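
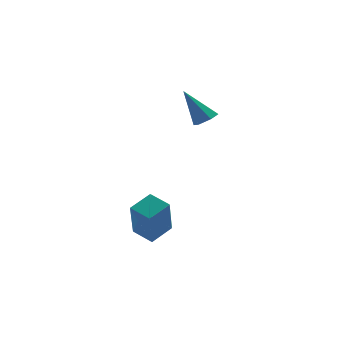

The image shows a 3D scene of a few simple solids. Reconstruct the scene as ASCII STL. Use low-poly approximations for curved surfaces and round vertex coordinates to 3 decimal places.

solid 
facet normal 0.477 -0.290 -0.829
outer loop
vertex 4.025 3.558 1.292
vertex 3.501 3.656 0.956
vertex 3.918 4.122 1.033
endloop
endfacet
facet normal 0.696 0.405 0.593
outer loop
vertex 4.025 3.558 1.292
vertex 3.918 4.122 1.033
vertex 2.599 4.204 2.524
endloop
endfacet
facet normal 0.477 -0.290 -0.829
outer loop
vertex 3.918 4.122 1.033
vertex 3.501 3.656 0.956
vertex 3.394 4.22 0.697
endloop
endfacet
facet normal 0.140 0.988 0.070
outer loop
vertex 3.918 4.122 1.033
vertex 3.394 4.22 0.697
vertex 2.599 4.204 2.524
endloop
endfacet
facet normal 0.477 -0.290 -0.829
outer loop
vertex 3.394 4.22 0.697
vertex 3.501 3.656 0.956
vertex 2.977 3.754 0.62
endloop
endfacet
facet normal -0.688 0.664 -0.293
outer loop
vertex 3.394 4.22 0.697
vertex 2.977 3.754 0.62
vertex 2.599 4.204 2.524
endloop
endfacet
facet normal 0.477 -0.291 -0.829
outer loop
vertex 2.977 3.754 0.62
vertex 3.501 3.656 0.956
vertex 3.084 3.189 0.88
endloop
endfacet
facet normal -0.961 -0.243 -0.133
outer loop
vertex 2.977 3.754 0.62
vertex 3.084 3.189 0.88
vertex 2.599 4.204 2.524
endloop
endfacet
facet normal 0.476 -0.290 -0.830
outer loop
vertex 3.084 3.189 0.88
vertex 3.501 3.656 0.956
vertex 3.608 3.091 1.215
endloop
endfacet
facet normal -0.405 -0.827 0.391
outer loop
vertex 3.084 3.189 0.88
vertex 3.608 3.091 1.215
vertex 2.599 4.204 2.524
endloop
endfacet
facet normal 0.478 -0.290 -0.829
outer loop
vertex 3.608 3.091 1.215
vertex 3.501 3.656 0.956
vertex 4.025 3.558 1.292
endloop
endfacet
facet normal 0.424 -0.502 0.754
outer loop
vertex 3.608 3.091 1.215
vertex 4.025 3.558 1.292
vertex 2.599 4.204 2.524
endloop
endfacet
facet normal -0.776 -0.527 -0.347
outer loop
vertex -0.052 -2.828 -1.661
vertex -0.715 -2.036 -1.382
vertex 0.184 -1.997 -3.454
endloop
endfacet
facet normal 0.620 -0.740 -0.261
outer loop
vertex 1.115 -1.364 -3.038
vertex -0.052 -2.828 -1.661
vertex 0.184 -1.997 -3.454
endloop
endfacet
facet normal -0.776 -0.527 -0.347
outer loop
vertex 0.184 -1.997 -3.454
vertex -0.715 -2.036 -1.382
vertex -0.479 -1.205 -3.175
endloop
endfacet
facet normal 0.119 0.417 -0.901
outer loop
vertex -0.479 -1.205 -3.175
vertex 1.115 -1.364 -3.038
vertex 0.184 -1.997 -3.454
endloop
endfacet
facet normal -0.119 -0.417 0.901
outer loop
vertex -0.052 -2.828 -1.661
vertex 0.216 -1.403 -0.966
vertex -0.715 -2.036 -1.382
endloop
endfacet
facet normal 0.620 -0.740 -0.261
outer loop
vertex 0.879 -2.195 -1.245
vertex -0.052 -2.828 -1.661
vertex 1.115 -1.364 -3.038
endloop
endfacet
facet normal -0.119 -0.417 0.901
outer loop
vertex 0.879 -2.195 -1.245
vertex 0.216 -1.403 -0.966
vertex -0.052 -2.828 -1.661
endloop
endfacet
facet normal -0.620 0.740 0.261
outer loop
vertex -0.715 -2.036 -1.382
vertex 0.216 -1.403 -0.966
vertex -0.479 -1.205 -3.175
endloop
endfacet
facet normal 0.119 0.417 -0.901
outer loop
vertex 0.452 -0.572 -2.759
vertex 1.115 -1.364 -3.038
vertex -0.479 -1.205 -3.175
endloop
endfacet
facet normal -0.620 0.740 0.261
outer loop
vertex -0.479 -1.205 -3.175
vertex 0.216 -1.403 -0.966
vertex 0.452 -0.572 -2.759
endloop
endfacet
facet normal 0.776 0.527 0.347
outer loop
vertex 0.452 -0.572 -2.759
vertex 0.879 -2.195 -1.245
vertex 1.115 -1.364 -3.038
endloop
endfacet
facet normal 0.776 0.527 0.347
outer loop
vertex 0.216 -1.403 -0.966
vertex 0.879 -2.195 -1.245
vertex 0.452 -0.572 -2.759
endloop
endfacet

endsolid


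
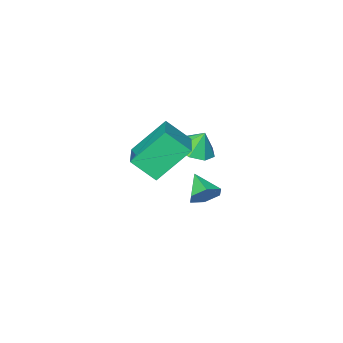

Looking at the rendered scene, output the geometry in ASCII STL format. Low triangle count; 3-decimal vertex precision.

solid 
facet normal 0.242 -0.327 -0.913
outer loop
vertex 0.823 -3.044 -1.833
vertex 0.097 -3.591 -1.83
vertex 0.256 -2.735 -2.094
endloop
endfacet
facet normal 0.260 0.856 0.447
outer loop
vertex 0.823 -3.044 -1.833
vertex 0.256 -2.735 -2.094
vertex -0.157 -3.249 -0.87
endloop
endfacet
facet normal 0.241 -0.327 -0.914
outer loop
vertex 0.256 -2.735 -2.094
vertex 0.097 -3.591 -1.83
vertex -0.405 -2.928 -2.199
endloop
endfacet
facet normal -0.310 0.909 0.277
outer loop
vertex 0.256 -2.735 -2.094
vertex -0.405 -2.928 -2.199
vertex -0.157 -3.249 -0.87
endloop
endfacet
facet normal 0.241 -0.326 -0.914
outer loop
vertex -0.405 -2.928 -2.199
vertex 0.097 -3.591 -1.83
vertex -0.772 -3.51 -2.088
endloop
endfacet
facet normal -0.787 0.550 0.280
outer loop
vertex -0.405 -2.928 -2.199
vertex -0.772 -3.51 -2.088
vertex -0.157 -3.249 -0.87
endloop
endfacet
facet normal 0.241 -0.326 -0.914
outer loop
vertex -0.772 -3.51 -2.088
vertex 0.097 -3.591 -1.83
vertex -0.63 -4.139 -1.826
endloop
endfacet
facet normal -0.891 -0.013 0.453
outer loop
vertex -0.772 -3.51 -2.088
vertex -0.63 -4.139 -1.826
vertex -0.157 -3.249 -0.87
endloop
endfacet
facet normal 0.241 -0.326 -0.914
outer loop
vertex -0.63 -4.139 -1.826
vertex 0.097 -3.591 -1.83
vertex -0.062 -4.448 -1.566
endloop
endfacet
facet normal -0.562 -0.448 0.695
outer loop
vertex -0.63 -4.139 -1.826
vertex -0.062 -4.448 -1.566
vertex -0.157 -3.249 -0.87
endloop
endfacet
facet normal 0.242 -0.326 -0.914
outer loop
vertex -0.062 -4.448 -1.566
vertex 0.097 -3.591 -1.83
vertex 0.599 -4.255 -1.46
endloop
endfacet
facet normal 0.008 -0.502 0.865
outer loop
vertex -0.062 -4.448 -1.566
vertex 0.599 -4.255 -1.46
vertex -0.157 -3.249 -0.87
endloop
endfacet
facet normal 0.242 -0.326 -0.914
outer loop
vertex 0.599 -4.255 -1.46
vertex 0.097 -3.591 -1.83
vertex 0.965 -3.673 -1.571
endloop
endfacet
facet normal 0.486 -0.141 0.863
outer loop
vertex 0.599 -4.255 -1.46
vertex 0.965 -3.673 -1.571
vertex -0.157 -3.249 -0.87
endloop
endfacet
facet normal 0.242 -0.326 -0.914
outer loop
vertex 0.965 -3.673 -1.571
vertex 0.097 -3.591 -1.83
vertex 0.823 -3.044 -1.833
endloop
endfacet
facet normal 0.590 0.420 0.690
outer loop
vertex 0.965 -3.673 -1.571
vertex 0.823 -3.044 -1.833
vertex -0.157 -3.249 -0.87
endloop
endfacet
facet normal -0.647 0.273 0.712
outer loop
vertex 2.719 -2.091 1.299
vertex 3.996 -0.459 1.834
vertex 2.088 -1.311 0.426
endloop
endfacet
facet normal -0.597 -0.763 -0.250
outer loop
vertex 3.344 -1.841 -0.954
vertex 2.719 -2.091 1.299
vertex 2.088 -1.311 0.426
endloop
endfacet
facet normal -0.647 0.273 0.712
outer loop
vertex 2.088 -1.311 0.426
vertex 3.996 -0.459 1.834
vertex 3.365 0.321 0.961
endloop
endfacet
facet normal -0.474 0.586 -0.657
outer loop
vertex 3.365 0.321 0.961
vertex 3.344 -1.841 -0.954
vertex 2.088 -1.311 0.426
endloop
endfacet
facet normal 0.474 -0.586 0.657
outer loop
vertex 2.719 -2.091 1.299
vertex 5.252 -0.989 0.454
vertex 3.996 -0.459 1.834
endloop
endfacet
facet normal -0.597 -0.763 -0.250
outer loop
vertex 3.975 -2.621 -0.081
vertex 2.719 -2.091 1.299
vertex 3.344 -1.841 -0.954
endloop
endfacet
facet normal 0.474 -0.586 0.657
outer loop
vertex 3.975 -2.621 -0.081
vertex 5.252 -0.989 0.454
vertex 2.719 -2.091 1.299
endloop
endfacet
facet normal 0.597 0.763 0.250
outer loop
vertex 3.996 -0.459 1.834
vertex 5.252 -0.989 0.454
vertex 3.365 0.321 0.961
endloop
endfacet
facet normal -0.474 0.586 -0.657
outer loop
vertex 4.621 -0.209 -0.419
vertex 3.344 -1.841 -0.954
vertex 3.365 0.321 0.961
endloop
endfacet
facet normal 0.597 0.763 0.250
outer loop
vertex 3.365 0.321 0.961
vertex 5.252 -0.989 0.454
vertex 4.621 -0.209 -0.419
endloop
endfacet
facet normal 0.647 -0.273 -0.712
outer loop
vertex 4.621 -0.209 -0.419
vertex 3.975 -2.621 -0.081
vertex 3.344 -1.841 -0.954
endloop
endfacet
facet normal 0.647 -0.273 -0.712
outer loop
vertex 5.252 -0.989 0.454
vertex 3.975 -2.621 -0.081
vertex 4.621 -0.209 -0.419
endloop
endfacet
facet normal 0.213 0.823 -0.527
outer loop
vertex 0.541 -2.256 -3.454
vertex 0.319 -2.595 -4.073
vertex -0.165 -2.21 -3.667
endloop
endfacet
facet normal -0.277 0.144 0.950
outer loop
vertex 0.541 -2.256 -3.454
vertex -0.165 -2.21 -3.667
vertex 0.041 -3.665 -3.387
endloop
endfacet
facet normal 0.212 0.823 -0.527
outer loop
vertex -0.165 -2.21 -3.667
vertex 0.319 -2.595 -4.073
vertex -0.388 -2.549 -4.286
endloop
endfacet
facet normal -0.928 -0.061 0.368
outer loop
vertex -0.165 -2.21 -3.667
vertex -0.388 -2.549 -4.286
vertex 0.041 -3.665 -3.387
endloop
endfacet
facet normal 0.212 0.823 -0.527
outer loop
vertex -0.388 -2.549 -4.286
vertex 0.319 -2.595 -4.073
vertex 0.097 -2.934 -4.692
endloop
endfacet
facet normal -0.744 -0.568 -0.350
outer loop
vertex -0.388 -2.549 -4.286
vertex 0.097 -2.934 -4.692
vertex 0.041 -3.665 -3.387
endloop
endfacet
facet normal 0.215 0.822 -0.527
outer loop
vertex 0.097 -2.934 -4.692
vertex 0.319 -2.595 -4.073
vertex 0.803 -2.981 -4.478
endloop
endfacet
facet normal 0.089 -0.871 -0.484
outer loop
vertex 0.097 -2.934 -4.692
vertex 0.803 -2.981 -4.478
vertex 0.041 -3.665 -3.387
endloop
endfacet
facet normal 0.214 0.822 -0.527
outer loop
vertex 0.803 -2.981 -4.478
vertex 0.319 -2.595 -4.073
vertex 1.026 -2.642 -3.859
endloop
endfacet
facet normal 0.739 -0.666 0.099
outer loop
vertex 0.803 -2.981 -4.478
vertex 1.026 -2.642 -3.859
vertex 0.041 -3.665 -3.387
endloop
endfacet
facet normal 0.214 0.822 -0.527
outer loop
vertex 1.026 -2.642 -3.859
vertex 0.319 -2.595 -4.073
vertex 0.541 -2.256 -3.454
endloop
endfacet
facet normal 0.556 -0.158 0.816
outer loop
vertex 1.026 -2.642 -3.859
vertex 0.541 -2.256 -3.454
vertex 0.041 -3.665 -3.387
endloop
endfacet

endsolid


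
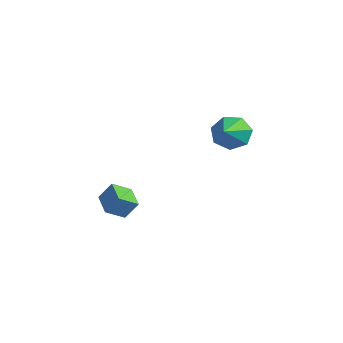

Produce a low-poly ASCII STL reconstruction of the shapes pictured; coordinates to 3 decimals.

solid 
facet normal -0.703 0.560 -0.437
outer loop
vertex 0.301 4.596 0.636
vertex -0.431 4.115 1.197
vertex 0.107 4.974 1.432
endloop
endfacet
facet normal 0.910 0.413 0.026
outer loop
vertex 0.301 4.596 0.636
vertex 0.107 4.974 1.432
vertex 0.991 2.985 2.083
endloop
endfacet
facet normal -0.703 0.560 -0.439
outer loop
vertex 0.107 4.974 1.432
vertex -0.431 4.115 1.197
vertex -0.493 4.706 2.051
endloop
endfacet
facet normal 0.526 0.466 0.711
outer loop
vertex 0.107 4.974 1.432
vertex -0.493 4.706 2.051
vertex 0.991 2.985 2.083
endloop
endfacet
facet normal -0.704 0.559 -0.438
outer loop
vertex -0.493 4.706 2.051
vertex -0.431 4.115 1.197
vertex -1.045 3.992 2.027
endloop
endfacet
facet normal -0.032 -0.009 0.999
outer loop
vertex -0.493 4.706 2.051
vertex -1.045 3.992 2.027
vertex 0.991 2.985 2.083
endloop
endfacet
facet normal -0.704 0.559 -0.438
outer loop
vertex -1.045 3.992 2.027
vertex -0.431 4.115 1.197
vertex -1.135 3.371 1.378
endloop
endfacet
facet normal -0.342 -0.655 0.674
outer loop
vertex -1.045 3.992 2.027
vertex -1.135 3.371 1.378
vertex 0.991 2.985 2.083
endloop
endfacet
facet normal -0.704 0.559 -0.439
outer loop
vertex -1.135 3.371 1.378
vertex -0.431 4.115 1.197
vertex -0.694 3.31 0.593
endloop
endfacet
facet normal -0.172 -0.985 -0.020
outer loop
vertex -1.135 3.371 1.378
vertex -0.694 3.31 0.593
vertex 0.991 2.985 2.083
endloop
endfacet
facet normal -0.703 0.559 -0.439
outer loop
vertex -0.694 3.31 0.593
vertex -0.431 4.115 1.197
vertex -0.055 3.855 0.263
endloop
endfacet
facet normal 0.351 -0.750 -0.560
outer loop
vertex -0.694 3.31 0.593
vertex -0.055 3.855 0.263
vertex 0.991 2.985 2.083
endloop
endfacet
facet normal -0.704 0.559 -0.439
outer loop
vertex -0.055 3.855 0.263
vertex -0.431 4.115 1.197
vertex 0.301 4.596 0.636
endloop
endfacet
facet normal 0.832 -0.128 -0.540
outer loop
vertex -0.055 3.855 0.263
vertex 0.301 4.596 0.636
vertex 0.991 2.985 2.083
endloop
endfacet
facet normal -0.954 0.152 0.259
outer loop
vertex -0.607 -2.695 -1.784
vertex -0.27 -2.151 -0.864
vertex -0.608 -1.705 -2.369
endloop
endfacet
facet normal -0.300 -0.485 -0.821
outer loop
vertex 0.67 -1.909 -2.716
vertex -0.607 -2.695 -1.784
vertex -0.608 -1.705 -2.369
endloop
endfacet
facet normal -0.954 0.152 0.259
outer loop
vertex -0.608 -1.705 -2.369
vertex -0.27 -2.151 -0.864
vertex -0.271 -1.161 -1.449
endloop
endfacet
facet normal -0.001 0.861 -0.509
outer loop
vertex -0.271 -1.161 -1.449
vertex 0.67 -1.909 -2.716
vertex -0.608 -1.705 -2.369
endloop
endfacet
facet normal 0.001 -0.861 0.509
outer loop
vertex -0.607 -2.695 -1.784
vertex 1.008 -2.355 -1.211
vertex -0.27 -2.151 -0.864
endloop
endfacet
facet normal -0.300 -0.485 -0.821
outer loop
vertex 0.671 -2.899 -2.131
vertex -0.607 -2.695 -1.784
vertex 0.67 -1.909 -2.716
endloop
endfacet
facet normal 0.001 -0.861 0.509
outer loop
vertex 0.671 -2.899 -2.131
vertex 1.008 -2.355 -1.211
vertex -0.607 -2.695 -1.784
endloop
endfacet
facet normal 0.300 0.485 0.821
outer loop
vertex -0.27 -2.151 -0.864
vertex 1.008 -2.355 -1.211
vertex -0.271 -1.161 -1.449
endloop
endfacet
facet normal -0.001 0.861 -0.509
outer loop
vertex 1.007 -1.365 -1.796
vertex 0.67 -1.909 -2.716
vertex -0.271 -1.161 -1.449
endloop
endfacet
facet normal 0.300 0.485 0.821
outer loop
vertex -0.271 -1.161 -1.449
vertex 1.008 -2.355 -1.211
vertex 1.007 -1.365 -1.796
endloop
endfacet
facet normal 0.954 -0.152 -0.259
outer loop
vertex 1.007 -1.365 -1.796
vertex 0.671 -2.899 -2.131
vertex 0.67 -1.909 -2.716
endloop
endfacet
facet normal 0.954 -0.152 -0.259
outer loop
vertex 1.008 -2.355 -1.211
vertex 0.671 -2.899 -2.131
vertex 1.007 -1.365 -1.796
endloop
endfacet

endsolid


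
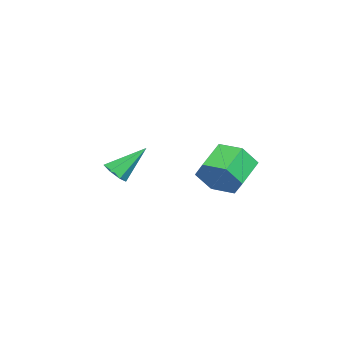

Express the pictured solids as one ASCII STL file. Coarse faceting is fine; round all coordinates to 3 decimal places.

solid 
facet normal 0.874 -0.203 -0.442
outer loop
vertex 3.732 1.126 -1.566
vertex 3.203 0.664 -2.4
vertex 3.437 1.728 -2.426
endloop
endfacet
facet normal 0.404 0.809 0.428
outer loop
vertex 3.732 1.126 -1.566
vertex 3.437 1.728 -2.426
vertex 2.386 1.438 -0.886
endloop
endfacet
facet normal 0.404 0.809 0.428
outer loop
vertex 2.386 1.438 -0.886
vertex 3.437 1.728 -2.426
vertex 2.091 2.04 -1.745
endloop
endfacet
facet normal -0.874 0.203 0.442
outer loop
vertex 2.386 1.438 -0.886
vertex 2.091 2.04 -1.745
vertex 1.857 0.976 -1.72
endloop
endfacet
facet normal 0.874 -0.203 -0.442
outer loop
vertex 3.437 1.728 -2.426
vertex 3.203 0.664 -2.4
vertex 2.908 1.266 -3.259
endloop
endfacet
facet normal -0.033 0.883 -0.469
outer loop
vertex 3.437 1.728 -2.426
vertex 2.908 1.266 -3.259
vertex 2.091 2.04 -1.745
endloop
endfacet
facet normal -0.031 0.883 -0.468
outer loop
vertex 2.091 2.04 -1.745
vertex 2.908 1.266 -3.259
vertex 1.563 1.579 -2.579
endloop
endfacet
facet normal -0.874 0.203 0.441
outer loop
vertex 2.091 2.04 -1.745
vertex 1.563 1.579 -2.579
vertex 1.857 0.976 -1.72
endloop
endfacet
facet normal 0.874 -0.203 -0.442
outer loop
vertex 2.908 1.266 -3.259
vertex 3.203 0.664 -2.4
vertex 2.674 0.202 -3.234
endloop
endfacet
facet normal -0.436 0.075 -0.897
outer loop
vertex 2.908 1.266 -3.259
vertex 2.674 0.202 -3.234
vertex 1.563 1.579 -2.579
endloop
endfacet
facet normal -0.436 0.075 -0.897
outer loop
vertex 1.563 1.579 -2.579
vertex 2.674 0.202 -3.234
vertex 1.328 0.514 -2.554
endloop
endfacet
facet normal -0.874 0.203 0.442
outer loop
vertex 1.563 1.579 -2.579
vertex 1.328 0.514 -2.554
vertex 1.857 0.976 -1.72
endloop
endfacet
facet normal 0.874 -0.203 -0.442
outer loop
vertex 2.674 0.202 -3.234
vertex 3.203 0.664 -2.4
vertex 2.969 -0.4 -2.375
endloop
endfacet
facet normal -0.404 -0.809 -0.428
outer loop
vertex 2.674 0.202 -3.234
vertex 2.969 -0.4 -2.375
vertex 1.328 0.514 -2.554
endloop
endfacet
facet normal -0.404 -0.809 -0.428
outer loop
vertex 1.328 0.514 -2.554
vertex 2.969 -0.4 -2.375
vertex 1.623 -0.088 -1.694
endloop
endfacet
facet normal -0.874 0.203 0.442
outer loop
vertex 1.328 0.514 -2.554
vertex 1.623 -0.088 -1.694
vertex 1.857 0.976 -1.72
endloop
endfacet
facet normal 0.874 -0.203 -0.441
outer loop
vertex 2.969 -0.4 -2.375
vertex 3.203 0.664 -2.4
vertex 3.497 0.061 -1.541
endloop
endfacet
facet normal 0.032 -0.883 0.468
outer loop
vertex 2.969 -0.4 -2.375
vertex 3.497 0.061 -1.541
vertex 1.623 -0.088 -1.694
endloop
endfacet
facet normal 0.032 -0.883 0.469
outer loop
vertex 1.623 -0.088 -1.694
vertex 3.497 0.061 -1.541
vertex 2.152 0.374 -0.861
endloop
endfacet
facet normal -0.874 0.203 0.442
outer loop
vertex 1.623 -0.088 -1.694
vertex 2.152 0.374 -0.861
vertex 1.857 0.976 -1.72
endloop
endfacet
facet normal 0.874 -0.203 -0.442
outer loop
vertex 3.497 0.061 -1.541
vertex 3.203 0.664 -2.4
vertex 3.732 1.126 -1.566
endloop
endfacet
facet normal 0.436 -0.075 0.897
outer loop
vertex 3.497 0.061 -1.541
vertex 3.732 1.126 -1.566
vertex 2.152 0.374 -0.861
endloop
endfacet
facet normal 0.436 -0.075 0.897
outer loop
vertex 2.152 0.374 -0.861
vertex 3.732 1.126 -1.566
vertex 2.386 1.438 -0.886
endloop
endfacet
facet normal -0.874 0.203 0.442
outer loop
vertex 2.152 0.374 -0.861
vertex 2.386 1.438 -0.886
vertex 1.857 0.976 -1.72
endloop
endfacet
facet normal 0.368 -0.619 -0.694
outer loop
vertex 1.977 -4.001 -3.49
vertex 1.431 -4.401 -3.423
vertex 1.522 -3.875 -3.844
endloop
endfacet
facet normal 0.382 0.909 -0.168
outer loop
vertex 1.977 -4.001 -3.49
vertex 1.522 -3.875 -3.844
vertex 0.729 -3.219 -2.097
endloop
endfacet
facet normal 0.369 -0.619 -0.694
outer loop
vertex 1.522 -3.875 -3.844
vertex 1.431 -4.401 -3.423
vertex 0.999 -4.145 -3.881
endloop
endfacet
facet normal -0.378 0.797 -0.471
outer loop
vertex 1.522 -3.875 -3.844
vertex 0.999 -4.145 -3.881
vertex 0.729 -3.219 -2.097
endloop
endfacet
facet normal 0.369 -0.619 -0.694
outer loop
vertex 0.999 -4.145 -3.881
vertex 1.431 -4.401 -3.423
vertex 0.801 -4.608 -3.573
endloop
endfacet
facet normal -0.938 0.228 -0.260
outer loop
vertex 0.999 -4.145 -3.881
vertex 0.801 -4.608 -3.573
vertex 0.729 -3.219 -2.097
endloop
endfacet
facet normal 0.369 -0.619 -0.694
outer loop
vertex 0.801 -4.608 -3.573
vertex 1.431 -4.401 -3.423
vertex 1.078 -4.915 -3.152
endloop
endfacet
facet normal -0.877 -0.371 0.306
outer loop
vertex 0.801 -4.608 -3.573
vertex 1.078 -4.915 -3.152
vertex 0.729 -3.219 -2.097
endloop
endfacet
facet normal 0.368 -0.619 -0.694
outer loop
vertex 1.078 -4.915 -3.152
vertex 1.431 -4.401 -3.423
vertex 1.621 -4.835 -2.935
endloop
endfacet
facet normal -0.240 -0.548 0.802
outer loop
vertex 1.078 -4.915 -3.152
vertex 1.621 -4.835 -2.935
vertex 0.729 -3.219 -2.097
endloop
endfacet
facet normal 0.367 -0.620 -0.694
outer loop
vertex 1.621 -4.835 -2.935
vertex 1.431 -4.401 -3.423
vertex 2.021 -4.429 -3.086
endloop
endfacet
facet normal 0.494 -0.170 0.853
outer loop
vertex 1.621 -4.835 -2.935
vertex 2.021 -4.429 -3.086
vertex 0.729 -3.219 -2.097
endloop
endfacet
facet normal 0.368 -0.618 -0.695
outer loop
vertex 2.021 -4.429 -3.086
vertex 1.431 -4.401 -3.423
vertex 1.977 -4.001 -3.49
endloop
endfacet
facet normal 0.770 0.478 0.422
outer loop
vertex 2.021 -4.429 -3.086
vertex 1.977 -4.001 -3.49
vertex 0.729 -3.219 -2.097
endloop
endfacet

endsolid


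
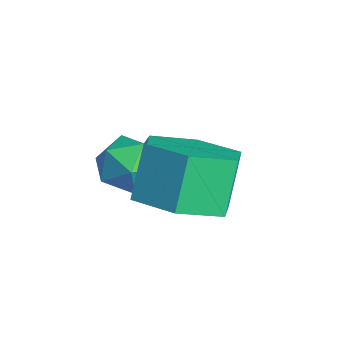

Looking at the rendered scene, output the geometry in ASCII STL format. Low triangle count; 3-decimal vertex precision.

solid 
facet normal 0.399 -0.408 -0.821
outer loop
vertex 4.943 -1.737 -1.394
vertex 4.201 -1.268 -1.988
vertex 5.116 -0.77 -1.791
endloop
endfacet
facet normal 0.903 0.015 0.430
outer loop
vertex 4.943 -1.737 -1.394
vertex 5.116 -0.77 -1.791
vertex 4.421 -1.201 -0.318
endloop
endfacet
facet normal 0.902 0.016 0.430
outer loop
vertex 4.421 -1.201 -0.318
vertex 5.116 -0.77 -1.791
vertex 4.594 -0.234 -0.716
endloop
endfacet
facet normal -0.399 0.409 0.821
outer loop
vertex 4.421 -1.201 -0.318
vertex 4.594 -0.234 -0.716
vertex 3.679 -0.732 -0.912
endloop
endfacet
facet normal 0.399 -0.409 -0.820
outer loop
vertex 5.116 -0.77 -1.791
vertex 4.201 -1.268 -1.988
vertex 4.374 -0.301 -2.386
endloop
endfacet
facet normal 0.593 0.798 -0.110
outer loop
vertex 5.116 -0.77 -1.791
vertex 4.374 -0.301 -2.386
vertex 4.594 -0.234 -0.716
endloop
endfacet
facet normal 0.593 0.798 -0.110
outer loop
vertex 4.594 -0.234 -0.716
vertex 4.374 -0.301 -2.386
vertex 3.852 0.235 -1.31
endloop
endfacet
facet normal -0.399 0.409 0.821
outer loop
vertex 4.594 -0.234 -0.716
vertex 3.852 0.235 -1.31
vertex 3.679 -0.732 -0.912
endloop
endfacet
facet normal 0.399 -0.409 -0.821
outer loop
vertex 4.374 -0.301 -2.386
vertex 4.201 -1.268 -1.988
vertex 3.459 -0.799 -2.582
endloop
endfacet
facet normal -0.310 0.782 -0.540
outer loop
vertex 4.374 -0.301 -2.386
vertex 3.459 -0.799 -2.582
vertex 3.852 0.235 -1.31
endloop
endfacet
facet normal -0.310 0.782 -0.540
outer loop
vertex 3.852 0.235 -1.31
vertex 3.459 -0.799 -2.582
vertex 2.937 -0.263 -1.506
endloop
endfacet
facet normal -0.399 0.409 0.821
outer loop
vertex 3.852 0.235 -1.31
vertex 2.937 -0.263 -1.506
vertex 3.679 -0.732 -0.912
endloop
endfacet
facet normal 0.399 -0.409 -0.821
outer loop
vertex 3.459 -0.799 -2.582
vertex 4.201 -1.268 -1.988
vertex 3.286 -1.766 -2.184
endloop
endfacet
facet normal -0.903 -0.016 -0.430
outer loop
vertex 3.459 -0.799 -2.582
vertex 3.286 -1.766 -2.184
vertex 2.937 -0.263 -1.506
endloop
endfacet
facet normal -0.902 -0.015 -0.431
outer loop
vertex 2.937 -0.263 -1.506
vertex 3.286 -1.766 -2.184
vertex 2.764 -1.23 -1.109
endloop
endfacet
facet normal -0.399 0.408 0.821
outer loop
vertex 2.937 -0.263 -1.506
vertex 2.764 -1.23 -1.109
vertex 3.679 -0.732 -0.912
endloop
endfacet
facet normal 0.399 -0.409 -0.821
outer loop
vertex 3.286 -1.766 -2.184
vertex 4.201 -1.268 -1.988
vertex 4.028 -2.235 -1.59
endloop
endfacet
facet normal -0.593 -0.798 0.110
outer loop
vertex 3.286 -1.766 -2.184
vertex 4.028 -2.235 -1.59
vertex 2.764 -1.23 -1.109
endloop
endfacet
facet normal -0.593 -0.798 0.110
outer loop
vertex 2.764 -1.23 -1.109
vertex 4.028 -2.235 -1.59
vertex 3.506 -1.699 -0.514
endloop
endfacet
facet normal -0.399 0.409 0.820
outer loop
vertex 2.764 -1.23 -1.109
vertex 3.506 -1.699 -0.514
vertex 3.679 -0.732 -0.912
endloop
endfacet
facet normal 0.399 -0.409 -0.821
outer loop
vertex 4.028 -2.235 -1.59
vertex 4.201 -1.268 -1.988
vertex 4.943 -1.737 -1.394
endloop
endfacet
facet normal 0.310 -0.782 0.540
outer loop
vertex 4.028 -2.235 -1.59
vertex 4.943 -1.737 -1.394
vertex 3.506 -1.699 -0.514
endloop
endfacet
facet normal 0.310 -0.782 0.540
outer loop
vertex 3.506 -1.699 -0.514
vertex 4.943 -1.737 -1.394
vertex 4.421 -1.201 -0.318
endloop
endfacet
facet normal -0.399 0.409 0.821
outer loop
vertex 3.506 -1.699 -0.514
vertex 4.421 -1.201 -0.318
vertex 3.679 -0.732 -0.912
endloop
endfacet
facet normal 0.257 0.850 0.460
outer loop
vertex 2.235 -0.862 -2.128
vertex 2.535 -1.261 -1.559
vertex 2.963 -1.069 -2.153
endloop
endfacet
facet normal 0.257 0.934 -0.248
outer loop
vertex 2.235 -0.862 -2.128
vertex 2.963 -1.069 -2.153
vertex 2.534 -1.116 -2.775
endloop
endfacet
facet normal -0.397 0.777 -0.488
outer loop
vertex 2.235 -0.862 -2.128
vertex 2.534 -1.116 -2.775
vertex 1.841 -1.338 -2.565
endloop
endfacet
facet normal -0.800 0.596 0.072
outer loop
vertex 2.235 -0.862 -2.128
vertex 1.841 -1.338 -2.565
vertex 1.842 -1.427 -1.813
endloop
endfacet
facet normal -0.395 0.641 0.658
outer loop
vertex 2.235 -0.862 -2.128
vertex 1.842 -1.427 -1.813
vertex 2.535 -1.261 -1.559
endloop
endfacet
facet normal 0.714 0.461 -0.527
outer loop
vertex 2.534 -1.116 -2.775
vertex 2.963 -1.069 -2.153
vertex 3.018 -1.673 -2.607
endloop
endfacet
facet normal 0.715 0.324 0.620
outer loop
vertex 2.963 -1.069 -2.153
vertex 2.535 -1.261 -1.559
vertex 3.019 -1.762 -1.855
endloop
endfacet
facet normal -0.341 -0.013 0.940
outer loop
vertex 2.535 -1.261 -1.559
vertex 1.842 -1.427 -1.813
vertex 2.326 -1.984 -1.645
endloop
endfacet
facet normal -0.996 -0.084 -0.009
outer loop
vertex 1.842 -1.427 -1.813
vertex 1.841 -1.338 -2.565
vertex 1.897 -2.031 -2.267
endloop
endfacet
facet normal -0.344 0.208 -0.915
outer loop
vertex 1.841 -1.338 -2.565
vertex 2.534 -1.116 -2.775
vertex 2.325 -1.839 -2.861
endloop
endfacet
facet normal 0.800 -0.596 -0.072
outer loop
vertex 2.625 -2.238 -2.292
vertex 3.018 -1.673 -2.607
vertex 3.019 -1.762 -1.855
endloop
endfacet
facet normal 0.397 -0.777 0.488
outer loop
vertex 2.625 -2.238 -2.292
vertex 3.019 -1.762 -1.855
vertex 2.326 -1.984 -1.645
endloop
endfacet
facet normal -0.257 -0.934 0.248
outer loop
vertex 2.625 -2.238 -2.292
vertex 2.326 -1.984 -1.645
vertex 1.897 -2.031 -2.267
endloop
endfacet
facet normal -0.257 -0.850 -0.460
outer loop
vertex 2.625 -2.238 -2.292
vertex 1.897 -2.031 -2.267
vertex 2.325 -1.839 -2.861
endloop
endfacet
facet normal 0.395 -0.641 -0.658
outer loop
vertex 2.625 -2.238 -2.292
vertex 2.325 -1.839 -2.861
vertex 3.018 -1.673 -2.607
endloop
endfacet
facet normal 0.996 0.084 0.009
outer loop
vertex 3.019 -1.762 -1.855
vertex 3.018 -1.673 -2.607
vertex 2.963 -1.069 -2.153
endloop
endfacet
facet normal 0.344 -0.208 0.915
outer loop
vertex 2.326 -1.984 -1.645
vertex 3.019 -1.762 -1.855
vertex 2.535 -1.261 -1.559
endloop
endfacet
facet normal -0.714 -0.461 0.527
outer loop
vertex 1.897 -2.031 -2.267
vertex 2.326 -1.984 -1.645
vertex 1.842 -1.427 -1.813
endloop
endfacet
facet normal -0.715 -0.324 -0.620
outer loop
vertex 2.325 -1.839 -2.861
vertex 1.897 -2.031 -2.267
vertex 1.841 -1.338 -2.565
endloop
endfacet
facet normal 0.341 0.013 -0.940
outer loop
vertex 3.018 -1.673 -2.607
vertex 2.325 -1.839 -2.861
vertex 2.534 -1.116 -2.775
endloop
endfacet

endsolid


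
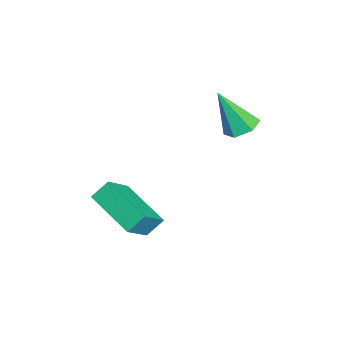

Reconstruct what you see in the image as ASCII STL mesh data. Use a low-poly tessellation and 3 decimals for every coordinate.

solid 
facet normal -0.659 0.395 -0.640
outer loop
vertex -1.027 -1.814 -1.894
vertex 0.446 -0.467 -2.577
vertex -0.774 -2.408 -2.521
endloop
endfacet
facet normal -0.698 -0.639 0.324
outer loop
vertex 0.234 -3.013 -1.543
vertex -1.027 -1.814 -1.894
vertex -0.774 -2.408 -2.521
endloop
endfacet
facet normal -0.660 0.396 -0.639
outer loop
vertex -0.774 -2.408 -2.521
vertex 0.446 -0.467 -2.577
vertex 0.698 -1.06 -3.205
endloop
endfacet
facet normal 0.280 -0.660 -0.697
outer loop
vertex 0.698 -1.06 -3.205
vertex 0.234 -3.013 -1.543
vertex -0.774 -2.408 -2.521
endloop
endfacet
facet normal -0.280 0.660 0.697
outer loop
vertex -1.027 -1.814 -1.894
vertex 1.454 -1.072 -1.599
vertex 0.446 -0.467 -2.577
endloop
endfacet
facet normal -0.698 -0.639 0.324
outer loop
vertex -0.018 -2.42 -0.915
vertex -1.027 -1.814 -1.894
vertex 0.234 -3.013 -1.543
endloop
endfacet
facet normal -0.280 0.660 0.697
outer loop
vertex -0.018 -2.42 -0.915
vertex 1.454 -1.072 -1.599
vertex -1.027 -1.814 -1.894
endloop
endfacet
facet normal 0.698 0.639 -0.324
outer loop
vertex 0.446 -0.467 -2.577
vertex 1.454 -1.072 -1.599
vertex 0.698 -1.06 -3.205
endloop
endfacet
facet normal 0.280 -0.660 -0.697
outer loop
vertex 1.707 -1.666 -2.226
vertex 0.234 -3.013 -1.543
vertex 0.698 -1.06 -3.205
endloop
endfacet
facet normal 0.698 0.639 -0.324
outer loop
vertex 0.698 -1.06 -3.205
vertex 1.454 -1.072 -1.599
vertex 1.707 -1.666 -2.226
endloop
endfacet
facet normal 0.659 -0.397 0.639
outer loop
vertex 1.707 -1.666 -2.226
vertex -0.018 -2.42 -0.915
vertex 0.234 -3.013 -1.543
endloop
endfacet
facet normal 0.659 -0.395 0.640
outer loop
vertex 1.454 -1.072 -1.599
vertex -0.018 -2.42 -0.915
vertex 1.707 -1.666 -2.226
endloop
endfacet
facet normal 0.072 0.460 -0.885
outer loop
vertex -1.52 1.938 0.447
vertex -2.19 2.214 0.536
vertex -1.608 2.584 0.776
endloop
endfacet
facet normal 0.918 -0.073 0.389
outer loop
vertex -1.52 1.938 0.447
vertex -1.608 2.584 0.776
vertex -2.33 1.326 2.244
endloop
endfacet
facet normal 0.072 0.460 -0.885
outer loop
vertex -1.608 2.584 0.776
vertex -2.19 2.214 0.536
vertex -2.278 2.86 0.865
endloop
endfacet
facet normal 0.349 0.620 0.703
outer loop
vertex -1.608 2.584 0.776
vertex -2.278 2.86 0.865
vertex -2.33 1.326 2.244
endloop
endfacet
facet normal 0.072 0.460 -0.885
outer loop
vertex -2.278 2.86 0.865
vertex -2.19 2.214 0.536
vertex -2.86 2.49 0.625
endloop
endfacet
facet normal -0.592 0.550 0.589
outer loop
vertex -2.278 2.86 0.865
vertex -2.86 2.49 0.625
vertex -2.33 1.326 2.244
endloop
endfacet
facet normal 0.072 0.460 -0.885
outer loop
vertex -2.86 2.49 0.625
vertex -2.19 2.214 0.536
vertex -2.772 1.844 0.296
endloop
endfacet
facet normal -0.963 -0.214 0.162
outer loop
vertex -2.86 2.49 0.625
vertex -2.772 1.844 0.296
vertex -2.33 1.326 2.244
endloop
endfacet
facet normal 0.072 0.460 -0.885
outer loop
vertex -2.772 1.844 0.296
vertex -2.19 2.214 0.536
vertex -2.102 1.568 0.207
endloop
endfacet
facet normal -0.394 -0.907 -0.152
outer loop
vertex -2.772 1.844 0.296
vertex -2.102 1.568 0.207
vertex -2.33 1.326 2.244
endloop
endfacet
facet normal 0.072 0.460 -0.885
outer loop
vertex -2.102 1.568 0.207
vertex -2.19 2.214 0.536
vertex -1.52 1.938 0.447
endloop
endfacet
facet normal 0.547 -0.836 -0.038
outer loop
vertex -2.102 1.568 0.207
vertex -1.52 1.938 0.447
vertex -2.33 1.326 2.244
endloop
endfacet

endsolid


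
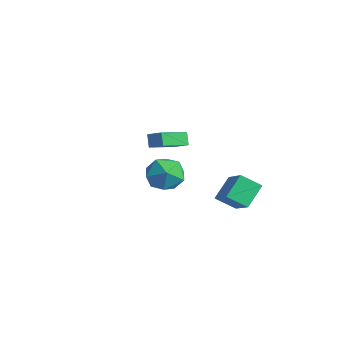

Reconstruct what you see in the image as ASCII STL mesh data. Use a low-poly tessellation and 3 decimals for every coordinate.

solid 
facet normal -0.817 0.172 -0.550
outer loop
vertex 2.444 1.89 0.438
vertex 1.98 3.056 1.493
vertex 3.126 2.816 -0.286
endloop
endfacet
facet normal 0.283 -0.711 -0.643
outer loop
vertex 4.9 2.444 0.907
vertex 2.444 1.89 0.438
vertex 3.126 2.816 -0.286
endloop
endfacet
facet normal -0.817 0.172 -0.550
outer loop
vertex 3.126 2.816 -0.286
vertex 1.98 3.056 1.493
vertex 2.662 3.983 0.769
endloop
endfacet
facet normal 0.501 0.681 -0.533
outer loop
vertex 2.662 3.983 0.769
vertex 4.9 2.444 0.907
vertex 3.126 2.816 -0.286
endloop
endfacet
facet normal -0.501 -0.682 0.533
outer loop
vertex 2.444 1.89 0.438
vertex 3.754 2.684 2.686
vertex 1.98 3.056 1.493
endloop
endfacet
facet normal 0.283 -0.711 -0.644
outer loop
vertex 4.218 1.517 1.631
vertex 2.444 1.89 0.438
vertex 4.9 2.444 0.907
endloop
endfacet
facet normal -0.502 -0.681 0.533
outer loop
vertex 4.218 1.517 1.631
vertex 3.754 2.684 2.686
vertex 2.444 1.89 0.438
endloop
endfacet
facet normal -0.284 0.711 0.643
outer loop
vertex 1.98 3.056 1.493
vertex 3.754 2.684 2.686
vertex 2.662 3.983 0.769
endloop
endfacet
facet normal 0.502 0.682 -0.533
outer loop
vertex 4.436 3.61 1.962
vertex 4.9 2.444 0.907
vertex 2.662 3.983 0.769
endloop
endfacet
facet normal -0.283 0.711 0.643
outer loop
vertex 2.662 3.983 0.769
vertex 3.754 2.684 2.686
vertex 4.436 3.61 1.962
endloop
endfacet
facet normal 0.817 -0.172 0.550
outer loop
vertex 4.436 3.61 1.962
vertex 4.218 1.517 1.631
vertex 4.9 2.444 0.907
endloop
endfacet
facet normal 0.817 -0.172 0.550
outer loop
vertex 3.754 2.684 2.686
vertex 4.218 1.517 1.631
vertex 4.436 3.61 1.962
endloop
endfacet
facet normal -0.820 -0.373 -0.434
outer loop
vertex -3.63 1.178 2.609
vertex -4.111 3.095 1.87
vertex -3.147 1.005 1.845
endloop
endfacet
facet normal 0.228 -0.908 0.350
outer loop
vertex -2.269 1.405 2.31
vertex -3.63 1.178 2.609
vertex -3.147 1.005 1.845
endloop
endfacet
facet normal -0.820 -0.373 -0.434
outer loop
vertex -3.147 1.005 1.845
vertex -4.111 3.095 1.87
vertex -3.628 2.922 1.107
endloop
endfacet
facet normal 0.525 -0.188 -0.830
outer loop
vertex -3.628 2.922 1.107
vertex -2.269 1.405 2.31
vertex -3.147 1.005 1.845
endloop
endfacet
facet normal -0.525 0.188 0.830
outer loop
vertex -3.63 1.178 2.609
vertex -3.233 3.495 2.335
vertex -4.111 3.095 1.87
endloop
endfacet
facet normal 0.229 -0.908 0.351
outer loop
vertex -2.752 1.578 3.073
vertex -3.63 1.178 2.609
vertex -2.269 1.405 2.31
endloop
endfacet
facet normal -0.525 0.188 0.830
outer loop
vertex -2.752 1.578 3.073
vertex -3.233 3.495 2.335
vertex -3.63 1.178 2.609
endloop
endfacet
facet normal -0.228 0.908 -0.350
outer loop
vertex -4.111 3.095 1.87
vertex -3.233 3.495 2.335
vertex -3.628 2.922 1.107
endloop
endfacet
facet normal 0.525 -0.188 -0.830
outer loop
vertex -2.75 3.322 1.571
vertex -2.269 1.405 2.31
vertex -3.628 2.922 1.107
endloop
endfacet
facet normal -0.229 0.908 -0.350
outer loop
vertex -3.628 2.922 1.107
vertex -3.233 3.495 2.335
vertex -2.75 3.322 1.571
endloop
endfacet
facet normal 0.820 0.373 0.434
outer loop
vertex -2.75 3.322 1.571
vertex -2.752 1.578 3.073
vertex -2.269 1.405 2.31
endloop
endfacet
facet normal 0.820 0.373 0.434
outer loop
vertex -3.233 3.495 2.335
vertex -2.752 1.578 3.073
vertex -2.75 3.322 1.571
endloop
endfacet
facet normal 0.328 -0.037 0.944
outer loop
vertex 3.273 -0.77 4.484
vertex 2.68 -1.823 4.649
vertex 3.832 -1.828 4.249
endloop
endfacet
facet normal 0.795 0.303 0.526
outer loop
vertex 3.273 -0.77 4.484
vertex 3.832 -1.828 4.249
vertex 3.973 -0.883 3.491
endloop
endfacet
facet normal 0.460 0.858 0.227
outer loop
vertex 3.273 -0.77 4.484
vertex 3.973 -0.883 3.491
vertex 2.907 -0.293 3.422
endloop
endfacet
facet normal -0.214 0.862 0.461
outer loop
vertex 3.273 -0.77 4.484
vertex 2.907 -0.293 3.422
vertex 2.108 -0.874 4.138
endloop
endfacet
facet normal -0.296 0.308 0.904
outer loop
vertex 3.273 -0.77 4.484
vertex 2.108 -0.874 4.138
vertex 2.68 -1.823 4.649
endloop
endfacet
facet normal 0.990 -0.144 0.005
outer loop
vertex 3.973 -0.883 3.491
vertex 3.832 -1.828 4.249
vertex 3.812 -2.006 3.042
endloop
endfacet
facet normal 0.234 -0.693 0.682
outer loop
vertex 3.832 -1.828 4.249
vertex 2.68 -1.823 4.649
vertex 3.013 -2.587 3.758
endloop
endfacet
facet normal -0.775 -0.135 0.617
outer loop
vertex 2.68 -1.823 4.649
vertex 2.108 -0.874 4.138
vertex 1.947 -1.997 3.689
endloop
endfacet
facet normal -0.643 0.759 -0.101
outer loop
vertex 2.108 -0.874 4.138
vertex 2.907 -0.293 3.422
vertex 2.088 -1.052 2.931
endloop
endfacet
facet normal 0.449 0.754 -0.479
outer loop
vertex 2.907 -0.293 3.422
vertex 3.973 -0.883 3.491
vertex 3.24 -1.057 2.531
endloop
endfacet
facet normal 0.214 -0.862 -0.461
outer loop
vertex 2.647 -2.11 2.696
vertex 3.812 -2.006 3.042
vertex 3.013 -2.587 3.758
endloop
endfacet
facet normal -0.460 -0.858 -0.227
outer loop
vertex 2.647 -2.11 2.696
vertex 3.013 -2.587 3.758
vertex 1.947 -1.997 3.689
endloop
endfacet
facet normal -0.795 -0.303 -0.526
outer loop
vertex 2.647 -2.11 2.696
vertex 1.947 -1.997 3.689
vertex 2.088 -1.052 2.931
endloop
endfacet
facet normal -0.328 0.037 -0.944
outer loop
vertex 2.647 -2.11 2.696
vertex 2.088 -1.052 2.931
vertex 3.24 -1.057 2.531
endloop
endfacet
facet normal 0.296 -0.308 -0.904
outer loop
vertex 2.647 -2.11 2.696
vertex 3.24 -1.057 2.531
vertex 3.812 -2.006 3.042
endloop
endfacet
facet normal 0.643 -0.759 0.101
outer loop
vertex 3.013 -2.587 3.758
vertex 3.812 -2.006 3.042
vertex 3.832 -1.828 4.249
endloop
endfacet
facet normal -0.449 -0.754 0.479
outer loop
vertex 1.947 -1.997 3.689
vertex 3.013 -2.587 3.758
vertex 2.68 -1.823 4.649
endloop
endfacet
facet normal -0.990 0.144 -0.005
outer loop
vertex 2.088 -1.052 2.931
vertex 1.947 -1.997 3.689
vertex 2.108 -0.874 4.138
endloop
endfacet
facet normal -0.234 0.693 -0.682
outer loop
vertex 3.24 -1.057 2.531
vertex 2.088 -1.052 2.931
vertex 2.907 -0.293 3.422
endloop
endfacet
facet normal 0.775 0.135 -0.617
outer loop
vertex 3.812 -2.006 3.042
vertex 3.24 -1.057 2.531
vertex 3.973 -0.883 3.491
endloop
endfacet

endsolid


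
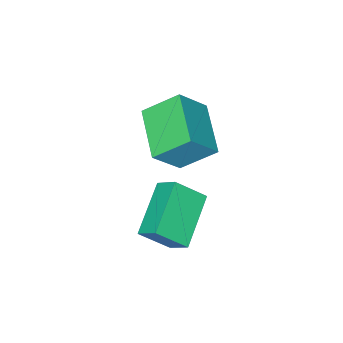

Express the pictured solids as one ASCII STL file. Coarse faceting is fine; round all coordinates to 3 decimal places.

solid 
facet normal -0.661 0.144 -0.737
outer loop
vertex -2.007 -2.813 0.378
vertex -0.927 -1.036 -0.244
vertex -1.063 -3.747 -0.651
endloop
endfacet
facet normal -0.498 -0.819 0.287
outer loop
vertex 0.027 -3.984 0.564
vertex -2.007 -2.813 0.378
vertex -1.063 -3.747 -0.651
endloop
endfacet
facet normal -0.661 0.144 -0.737
outer loop
vertex -1.063 -3.747 -0.651
vertex -0.927 -1.036 -0.244
vertex 0.017 -1.97 -1.273
endloop
endfacet
facet normal 0.562 -0.556 -0.613
outer loop
vertex 0.017 -1.97 -1.273
vertex 0.027 -3.984 0.564
vertex -1.063 -3.747 -0.651
endloop
endfacet
facet normal -0.562 0.556 0.613
outer loop
vertex -2.007 -2.813 0.378
vertex 0.163 -1.273 0.971
vertex -0.927 -1.036 -0.244
endloop
endfacet
facet normal -0.498 -0.819 0.287
outer loop
vertex -0.917 -3.05 1.593
vertex -2.007 -2.813 0.378
vertex 0.027 -3.984 0.564
endloop
endfacet
facet normal -0.562 0.556 0.613
outer loop
vertex -0.917 -3.05 1.593
vertex 0.163 -1.273 0.971
vertex -2.007 -2.813 0.378
endloop
endfacet
facet normal 0.498 0.819 -0.287
outer loop
vertex -0.927 -1.036 -0.244
vertex 0.163 -1.273 0.971
vertex 0.017 -1.97 -1.273
endloop
endfacet
facet normal 0.562 -0.556 -0.613
outer loop
vertex 1.107 -2.207 -0.058
vertex 0.027 -3.984 0.564
vertex 0.017 -1.97 -1.273
endloop
endfacet
facet normal 0.498 0.819 -0.287
outer loop
vertex 0.017 -1.97 -1.273
vertex 0.163 -1.273 0.971
vertex 1.107 -2.207 -0.058
endloop
endfacet
facet normal 0.661 -0.144 0.737
outer loop
vertex 1.107 -2.207 -0.058
vertex -0.917 -3.05 1.593
vertex 0.027 -3.984 0.564
endloop
endfacet
facet normal 0.661 -0.144 0.737
outer loop
vertex 0.163 -1.273 0.971
vertex -0.917 -3.05 1.593
vertex 1.107 -2.207 -0.058
endloop
endfacet
facet normal -0.602 0.465 -0.650
outer loop
vertex 1.193 -0.221 -0.709
vertex 1.107 0.575 -0.06
vertex 2.885 0.701 -1.616
endloop
endfacet
facet normal 0.083 -0.772 -0.630
outer loop
vertex 3.733 0.045 -0.7
vertex 1.193 -0.221 -0.709
vertex 2.885 0.701 -1.616
endloop
endfacet
facet normal -0.601 0.465 -0.650
outer loop
vertex 2.885 0.701 -1.616
vertex 1.107 0.575 -0.06
vertex 2.799 1.496 -0.967
endloop
endfacet
facet normal 0.795 0.433 -0.425
outer loop
vertex 2.799 1.496 -0.967
vertex 3.733 0.045 -0.7
vertex 2.885 0.701 -1.616
endloop
endfacet
facet normal -0.795 -0.433 0.426
outer loop
vertex 1.193 -0.221 -0.709
vertex 1.955 -0.081 0.856
vertex 1.107 0.575 -0.06
endloop
endfacet
facet normal 0.083 -0.773 -0.629
outer loop
vertex 2.041 -0.876 0.207
vertex 1.193 -0.221 -0.709
vertex 3.733 0.045 -0.7
endloop
endfacet
facet normal -0.794 -0.433 0.426
outer loop
vertex 2.041 -0.876 0.207
vertex 1.955 -0.081 0.856
vertex 1.193 -0.221 -0.709
endloop
endfacet
facet normal -0.083 0.772 0.630
outer loop
vertex 1.107 0.575 -0.06
vertex 1.955 -0.081 0.856
vertex 2.799 1.496 -0.967
endloop
endfacet
facet normal 0.794 0.433 -0.426
outer loop
vertex 3.647 0.841 -0.051
vertex 3.733 0.045 -0.7
vertex 2.799 1.496 -0.967
endloop
endfacet
facet normal -0.083 0.772 0.630
outer loop
vertex 2.799 1.496 -0.967
vertex 1.955 -0.081 0.856
vertex 3.647 0.841 -0.051
endloop
endfacet
facet normal 0.601 -0.465 0.650
outer loop
vertex 3.647 0.841 -0.051
vertex 2.041 -0.876 0.207
vertex 3.733 0.045 -0.7
endloop
endfacet
facet normal 0.602 -0.465 0.649
outer loop
vertex 1.955 -0.081 0.856
vertex 2.041 -0.876 0.207
vertex 3.647 0.841 -0.051
endloop
endfacet

endsolid


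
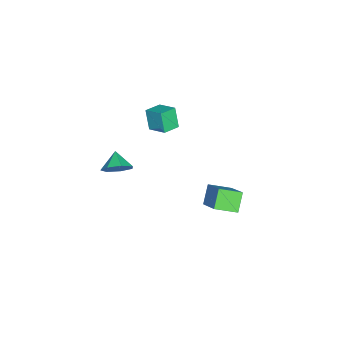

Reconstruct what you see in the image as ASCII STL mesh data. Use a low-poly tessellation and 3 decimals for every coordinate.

solid 
facet normal -0.873 0.463 -0.152
outer loop
vertex -2.556 -1.291 3.478
vertex -2.082 -0.249 3.928
vertex -2.166 -0.949 2.275
endloop
endfacet
facet normal -0.386 -0.847 -0.366
outer loop
vertex -1.258 -1.431 2.432
vertex -2.556 -1.291 3.478
vertex -2.166 -0.949 2.275
endloop
endfacet
facet normal -0.873 0.463 -0.152
outer loop
vertex -2.166 -0.949 2.275
vertex -2.082 -0.249 3.928
vertex -1.692 0.093 2.725
endloop
endfacet
facet normal 0.297 0.261 -0.918
outer loop
vertex -1.692 0.093 2.725
vertex -1.258 -1.431 2.432
vertex -2.166 -0.949 2.275
endloop
endfacet
facet normal -0.297 -0.261 0.918
outer loop
vertex -2.556 -1.291 3.478
vertex -1.174 -0.731 4.085
vertex -2.082 -0.249 3.928
endloop
endfacet
facet normal -0.386 -0.847 -0.366
outer loop
vertex -1.648 -1.773 3.635
vertex -2.556 -1.291 3.478
vertex -1.258 -1.431 2.432
endloop
endfacet
facet normal -0.297 -0.261 0.918
outer loop
vertex -1.648 -1.773 3.635
vertex -1.174 -0.731 4.085
vertex -2.556 -1.291 3.478
endloop
endfacet
facet normal 0.386 0.847 0.366
outer loop
vertex -2.082 -0.249 3.928
vertex -1.174 -0.731 4.085
vertex -1.692 0.093 2.725
endloop
endfacet
facet normal 0.297 0.261 -0.918
outer loop
vertex -0.784 -0.389 2.882
vertex -1.258 -1.431 2.432
vertex -1.692 0.093 2.725
endloop
endfacet
facet normal 0.386 0.847 0.366
outer loop
vertex -1.692 0.093 2.725
vertex -1.174 -0.731 4.085
vertex -0.784 -0.389 2.882
endloop
endfacet
facet normal 0.873 -0.463 0.152
outer loop
vertex -0.784 -0.389 2.882
vertex -1.648 -1.773 3.635
vertex -1.258 -1.431 2.432
endloop
endfacet
facet normal 0.873 -0.463 0.152
outer loop
vertex -1.174 -0.731 4.085
vertex -1.648 -1.773 3.635
vertex -0.784 -0.389 2.882
endloop
endfacet
facet normal -0.635 -0.499 -0.591
outer loop
vertex -3.26 1.281 -3.592
vertex -3.793 2.495 -4.044
vertex -2.372 1.308 -4.569
endloop
endfacet
facet normal 0.381 -0.867 0.322
outer loop
vertex -1.027 2.365 -3.316
vertex -3.26 1.281 -3.592
vertex -2.372 1.308 -4.569
endloop
endfacet
facet normal -0.634 -0.498 -0.591
outer loop
vertex -2.372 1.308 -4.569
vertex -3.793 2.495 -4.044
vertex -2.905 2.522 -5.02
endloop
endfacet
facet normal 0.673 0.021 -0.740
outer loop
vertex -2.905 2.522 -5.02
vertex -1.027 2.365 -3.316
vertex -2.372 1.308 -4.569
endloop
endfacet
facet normal -0.673 -0.020 0.739
outer loop
vertex -3.26 1.281 -3.592
vertex -2.448 3.552 -2.791
vertex -3.793 2.495 -4.044
endloop
endfacet
facet normal 0.381 -0.867 0.323
outer loop
vertex -1.915 2.338 -2.34
vertex -3.26 1.281 -3.592
vertex -1.027 2.365 -3.316
endloop
endfacet
facet normal -0.673 -0.020 0.740
outer loop
vertex -1.915 2.338 -2.34
vertex -2.448 3.552 -2.791
vertex -3.26 1.281 -3.592
endloop
endfacet
facet normal -0.381 0.867 -0.322
outer loop
vertex -3.793 2.495 -4.044
vertex -2.448 3.552 -2.791
vertex -2.905 2.522 -5.02
endloop
endfacet
facet normal 0.673 0.020 -0.740
outer loop
vertex -1.56 3.579 -3.768
vertex -1.027 2.365 -3.316
vertex -2.905 2.522 -5.02
endloop
endfacet
facet normal -0.381 0.867 -0.322
outer loop
vertex -2.905 2.522 -5.02
vertex -2.448 3.552 -2.791
vertex -1.56 3.579 -3.768
endloop
endfacet
facet normal 0.634 0.498 0.591
outer loop
vertex -1.56 3.579 -3.768
vertex -1.915 2.338 -2.34
vertex -1.027 2.365 -3.316
endloop
endfacet
facet normal 0.635 0.498 0.591
outer loop
vertex -2.448 3.552 -2.791
vertex -1.915 2.338 -2.34
vertex -1.56 3.579 -3.768
endloop
endfacet
facet normal 0.740 0.371 -0.561
outer loop
vertex 1.247 -2.933 0.874
vertex 0.635 -2.586 0.297
vertex 1.001 -2.2 1.035
endloop
endfacet
facet normal 0.057 -0.196 0.979
outer loop
vertex 1.247 -2.933 0.874
vertex 1.001 -2.2 1.035
vertex -0.215 -3.014 0.943
endloop
endfacet
facet normal 0.740 0.371 -0.561
outer loop
vertex 1.001 -2.2 1.035
vertex 0.635 -2.586 0.297
vertex 0.48 -1.758 0.64
endloop
endfacet
facet normal -0.325 0.388 0.863
outer loop
vertex 1.001 -2.2 1.035
vertex 0.48 -1.758 0.64
vertex -0.215 -3.014 0.943
endloop
endfacet
facet normal 0.739 0.371 -0.562
outer loop
vertex 0.48 -1.758 0.64
vertex 0.635 -2.586 0.297
vertex 0.075 -1.94 -0.013
endloop
endfacet
facet normal -0.785 0.517 0.343
outer loop
vertex 0.48 -1.758 0.64
vertex 0.075 -1.94 -0.013
vertex -0.215 -3.014 0.943
endloop
endfacet
facet normal 0.739 0.371 -0.562
outer loop
vertex 0.075 -1.94 -0.013
vertex 0.635 -2.586 0.297
vertex 0.092 -2.609 -0.433
endloop
endfacet
facet normal -0.977 0.095 -0.190
outer loop
vertex 0.075 -1.94 -0.013
vertex 0.092 -2.609 -0.433
vertex -0.215 -3.014 0.943
endloop
endfacet
facet normal 0.739 0.371 -0.562
outer loop
vertex 0.092 -2.609 -0.433
vertex 0.635 -2.586 0.297
vertex 0.518 -3.261 -0.303
endloop
endfacet
facet normal -0.757 -0.561 -0.334
outer loop
vertex 0.092 -2.609 -0.433
vertex 0.518 -3.261 -0.303
vertex -0.215 -3.014 0.943
endloop
endfacet
facet normal 0.740 0.371 -0.562
outer loop
vertex 0.518 -3.261 -0.303
vertex 0.635 -2.586 0.297
vertex 1.032 -3.405 0.279
endloop
endfacet
facet normal -0.290 -0.957 0.019
outer loop
vertex 0.518 -3.261 -0.303
vertex 1.032 -3.405 0.279
vertex -0.215 -3.014 0.943
endloop
endfacet
facet normal 0.740 0.371 -0.562
outer loop
vertex 1.032 -3.405 0.279
vertex 0.635 -2.586 0.297
vertex 1.247 -2.933 0.874
endloop
endfacet
facet normal 0.072 -0.794 0.604
outer loop
vertex 1.032 -3.405 0.279
vertex 1.247 -2.933 0.874
vertex -0.215 -3.014 0.943
endloop
endfacet

endsolid


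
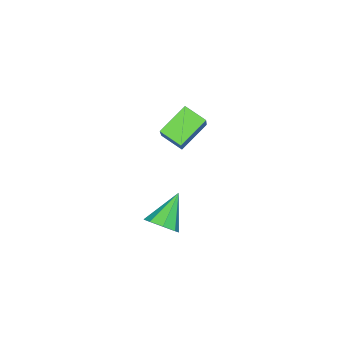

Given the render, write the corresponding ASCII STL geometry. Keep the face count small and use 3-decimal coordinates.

solid 
facet normal 0.748 -0.020 -0.663
outer loop
vertex 3.498 -0.371 -0.594
vertex 3.069 -0.175 -1.084
vertex 3.471 0.147 -0.64
endloop
endfacet
facet normal 0.325 0.100 0.940
outer loop
vertex 3.498 -0.371 -0.594
vertex 3.471 0.147 -0.64
vertex 1.931 -0.145 -0.076
endloop
endfacet
facet normal 0.748 -0.019 -0.663
outer loop
vertex 3.471 0.147 -0.64
vertex 3.069 -0.175 -1.084
vertex 3.208 0.476 -0.946
endloop
endfacet
facet normal 0.112 0.723 0.681
outer loop
vertex 3.471 0.147 -0.64
vertex 3.208 0.476 -0.946
vertex 1.931 -0.145 -0.076
endloop
endfacet
facet normal 0.748 -0.019 -0.664
outer loop
vertex 3.208 0.476 -0.946
vertex 3.069 -0.175 -1.084
vertex 2.864 0.424 -1.332
endloop
endfacet
facet normal -0.333 0.927 0.172
outer loop
vertex 3.208 0.476 -0.946
vertex 2.864 0.424 -1.332
vertex 1.931 -0.145 -0.076
endloop
endfacet
facet normal 0.749 -0.018 -0.663
outer loop
vertex 2.864 0.424 -1.332
vertex 3.069 -0.175 -1.084
vertex 2.64 0.022 -1.574
endloop
endfacet
facet normal -0.751 0.593 -0.290
outer loop
vertex 2.864 0.424 -1.332
vertex 2.64 0.022 -1.574
vertex 1.931 -0.145 -0.076
endloop
endfacet
facet normal 0.748 -0.021 -0.663
outer loop
vertex 2.64 0.022 -1.574
vertex 3.069 -0.175 -1.084
vertex 2.666 -0.496 -1.528
endloop
endfacet
facet normal -0.897 -0.084 -0.434
outer loop
vertex 2.64 0.022 -1.574
vertex 2.666 -0.496 -1.528
vertex 1.931 -0.145 -0.076
endloop
endfacet
facet normal 0.747 -0.019 -0.664
outer loop
vertex 2.666 -0.496 -1.528
vertex 3.069 -0.175 -1.084
vertex 2.929 -0.826 -1.223
endloop
endfacet
facet normal -0.684 -0.708 -0.175
outer loop
vertex 2.666 -0.496 -1.528
vertex 2.929 -0.826 -1.223
vertex 1.931 -0.145 -0.076
endloop
endfacet
facet normal 0.749 -0.019 -0.663
outer loop
vertex 2.929 -0.826 -1.223
vertex 3.069 -0.175 -1.084
vertex 3.273 -0.774 -0.836
endloop
endfacet
facet normal -0.238 -0.912 0.334
outer loop
vertex 2.929 -0.826 -1.223
vertex 3.273 -0.774 -0.836
vertex 1.931 -0.145 -0.076
endloop
endfacet
facet normal 0.748 -0.020 -0.663
outer loop
vertex 3.273 -0.774 -0.836
vertex 3.069 -0.175 -1.084
vertex 3.498 -0.371 -0.594
endloop
endfacet
facet normal 0.180 -0.578 0.796
outer loop
vertex 3.273 -0.774 -0.836
vertex 3.498 -0.371 -0.594
vertex 1.931 -0.145 -0.076
endloop
endfacet
facet normal -0.608 -0.335 -0.720
outer loop
vertex 0.424 -0.744 3.156
vertex 0.43 0.107 2.755
vertex 1.511 -1.105 2.405
endloop
endfacet
facet normal -0.007 -0.905 0.425
outer loop
vertex 2.49 -0.567 3.565
vertex 0.424 -0.744 3.156
vertex 1.511 -1.105 2.405
endloop
endfacet
facet normal -0.608 -0.334 -0.720
outer loop
vertex 1.511 -1.105 2.405
vertex 0.43 0.107 2.755
vertex 1.518 -0.255 2.005
endloop
endfacet
facet normal 0.794 -0.264 -0.548
outer loop
vertex 1.518 -0.255 2.005
vertex 2.49 -0.567 3.565
vertex 1.511 -1.105 2.405
endloop
endfacet
facet normal -0.794 0.264 0.548
outer loop
vertex 0.424 -0.744 3.156
vertex 1.409 0.645 3.915
vertex 0.43 0.107 2.755
endloop
endfacet
facet normal -0.007 -0.904 0.426
outer loop
vertex 1.402 -0.205 4.315
vertex 0.424 -0.744 3.156
vertex 2.49 -0.567 3.565
endloop
endfacet
facet normal -0.794 0.264 0.547
outer loop
vertex 1.402 -0.205 4.315
vertex 1.409 0.645 3.915
vertex 0.424 -0.744 3.156
endloop
endfacet
facet normal 0.007 0.905 -0.426
outer loop
vertex 0.43 0.107 2.755
vertex 1.409 0.645 3.915
vertex 1.518 -0.255 2.005
endloop
endfacet
facet normal 0.794 -0.264 -0.548
outer loop
vertex 2.496 0.284 3.164
vertex 2.49 -0.567 3.565
vertex 1.518 -0.255 2.005
endloop
endfacet
facet normal 0.006 0.905 -0.426
outer loop
vertex 1.518 -0.255 2.005
vertex 1.409 0.645 3.915
vertex 2.496 0.284 3.164
endloop
endfacet
facet normal 0.608 0.335 0.720
outer loop
vertex 2.496 0.284 3.164
vertex 1.402 -0.205 4.315
vertex 2.49 -0.567 3.565
endloop
endfacet
facet normal 0.608 0.334 0.720
outer loop
vertex 1.409 0.645 3.915
vertex 1.402 -0.205 4.315
vertex 2.496 0.284 3.164
endloop
endfacet

endsolid


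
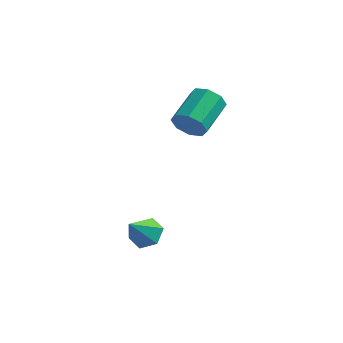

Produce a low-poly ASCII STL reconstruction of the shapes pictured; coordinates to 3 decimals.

solid 
facet normal 0.218 0.635 -0.741
outer loop
vertex 2.055 -0.901 -3.719
vertex 1.349 -1.091 -4.09
vertex 1.376 -0.473 -3.552
endloop
endfacet
facet normal 0.377 0.250 0.892
outer loop
vertex 2.055 -0.901 -3.719
vertex 1.376 -0.473 -3.552
vertex 1.011 -2.069 -2.95
endloop
endfacet
facet normal 0.219 0.635 -0.741
outer loop
vertex 1.376 -0.473 -3.552
vertex 1.349 -1.091 -4.09
vertex 0.67 -0.662 -3.923
endloop
endfacet
facet normal -0.508 0.403 0.761
outer loop
vertex 1.376 -0.473 -3.552
vertex 0.67 -0.662 -3.923
vertex 1.011 -2.069 -2.95
endloop
endfacet
facet normal 0.219 0.635 -0.741
outer loop
vertex 0.67 -0.662 -3.923
vertex 1.349 -1.091 -4.09
vertex 0.642 -1.28 -4.461
endloop
endfacet
facet normal -0.977 -0.112 0.180
outer loop
vertex 0.67 -0.662 -3.923
vertex 0.642 -1.28 -4.461
vertex 1.011 -2.069 -2.95
endloop
endfacet
facet normal 0.218 0.636 -0.740
outer loop
vertex 0.642 -1.28 -4.461
vertex 1.349 -1.091 -4.09
vertex 1.321 -1.708 -4.629
endloop
endfacet
facet normal -0.560 -0.782 -0.272
outer loop
vertex 0.642 -1.28 -4.461
vertex 1.321 -1.708 -4.629
vertex 1.011 -2.069 -2.95
endloop
endfacet
facet normal 0.219 0.636 -0.740
outer loop
vertex 1.321 -1.708 -4.629
vertex 1.349 -1.091 -4.09
vertex 2.027 -1.519 -4.257
endloop
endfacet
facet normal 0.325 -0.935 -0.141
outer loop
vertex 1.321 -1.708 -4.629
vertex 2.027 -1.519 -4.257
vertex 1.011 -2.069 -2.95
endloop
endfacet
facet normal 0.218 0.635 -0.741
outer loop
vertex 2.027 -1.519 -4.257
vertex 1.349 -1.091 -4.09
vertex 2.055 -0.901 -3.719
endloop
endfacet
facet normal 0.794 -0.419 0.441
outer loop
vertex 2.027 -1.519 -4.257
vertex 2.055 -0.901 -3.719
vertex 1.011 -2.069 -2.95
endloop
endfacet
facet normal -0.088 -0.928 -0.362
outer loop
vertex 2.523 2.105 0.264
vertex 2.007 1.903 0.908
vertex 1.897 2.218 0.126
endloop
endfacet
facet normal 0.260 0.329 -0.908
outer loop
vertex 2.523 2.105 0.264
vertex 1.897 2.218 0.126
vertex 2.69 3.859 0.948
endloop
endfacet
facet normal 0.260 0.329 -0.908
outer loop
vertex 2.69 3.859 0.948
vertex 1.897 2.218 0.126
vertex 2.064 3.972 0.81
endloop
endfacet
facet normal 0.088 0.928 0.362
outer loop
vertex 2.69 3.859 0.948
vertex 2.064 3.972 0.81
vertex 2.173 3.657 1.592
endloop
endfacet
facet normal -0.089 -0.928 -0.361
outer loop
vertex 1.897 2.218 0.126
vertex 2.007 1.903 0.908
vertex 1.336 2.147 0.447
endloop
endfacet
facet normal -0.498 0.356 -0.791
outer loop
vertex 1.897 2.218 0.126
vertex 1.336 2.147 0.447
vertex 2.064 3.972 0.81
endloop
endfacet
facet normal -0.496 0.355 -0.792
outer loop
vertex 2.064 3.972 0.81
vertex 1.336 2.147 0.447
vertex 1.502 3.901 1.13
endloop
endfacet
facet normal 0.089 0.928 0.362
outer loop
vertex 2.064 3.972 0.81
vertex 1.502 3.901 1.13
vertex 2.173 3.657 1.592
endloop
endfacet
facet normal -0.088 -0.928 -0.363
outer loop
vertex 1.336 2.147 0.447
vertex 2.007 1.903 0.908
vertex 1.167 1.932 1.037
endloop
endfacet
facet normal -0.962 0.174 -0.212
outer loop
vertex 1.336 2.147 0.447
vertex 1.167 1.932 1.037
vertex 1.502 3.901 1.13
endloop
endfacet
facet normal -0.962 0.174 -0.210
outer loop
vertex 1.502 3.901 1.13
vertex 1.167 1.932 1.037
vertex 1.334 3.686 1.721
endloop
endfacet
facet normal 0.088 0.928 0.362
outer loop
vertex 1.502 3.901 1.13
vertex 1.334 3.686 1.721
vertex 2.173 3.657 1.592
endloop
endfacet
facet normal -0.088 -0.928 -0.361
outer loop
vertex 1.167 1.932 1.037
vertex 2.007 1.903 0.908
vertex 1.49 1.701 1.552
endloop
endfacet
facet normal -0.863 -0.110 0.492
outer loop
vertex 1.167 1.932 1.037
vertex 1.49 1.701 1.552
vertex 1.334 3.686 1.721
endloop
endfacet
facet normal -0.863 -0.110 0.492
outer loop
vertex 1.334 3.686 1.721
vertex 1.49 1.701 1.552
vertex 1.657 3.455 2.236
endloop
endfacet
facet normal 0.088 0.928 0.361
outer loop
vertex 1.334 3.686 1.721
vertex 1.657 3.455 2.236
vertex 2.173 3.657 1.592
endloop
endfacet
facet normal -0.088 -0.928 -0.362
outer loop
vertex 1.49 1.701 1.552
vertex 2.007 1.903 0.908
vertex 2.116 1.588 1.69
endloop
endfacet
facet normal -0.260 -0.329 0.908
outer loop
vertex 1.49 1.701 1.552
vertex 2.116 1.588 1.69
vertex 1.657 3.455 2.236
endloop
endfacet
facet normal -0.260 -0.329 0.908
outer loop
vertex 1.657 3.455 2.236
vertex 2.116 1.588 1.69
vertex 2.283 3.342 2.374
endloop
endfacet
facet normal 0.088 0.928 0.362
outer loop
vertex 1.657 3.455 2.236
vertex 2.283 3.342 2.374
vertex 2.173 3.657 1.592
endloop
endfacet
facet normal -0.089 -0.928 -0.362
outer loop
vertex 2.116 1.588 1.69
vertex 2.007 1.903 0.908
vertex 2.678 1.659 1.37
endloop
endfacet
facet normal 0.496 -0.356 0.792
outer loop
vertex 2.116 1.588 1.69
vertex 2.678 1.659 1.37
vertex 2.283 3.342 2.374
endloop
endfacet
facet normal 0.498 -0.355 0.791
outer loop
vertex 2.283 3.342 2.374
vertex 2.678 1.659 1.37
vertex 2.844 3.413 2.053
endloop
endfacet
facet normal 0.089 0.928 0.361
outer loop
vertex 2.283 3.342 2.374
vertex 2.844 3.413 2.053
vertex 2.173 3.657 1.592
endloop
endfacet
facet normal -0.088 -0.928 -0.362
outer loop
vertex 2.678 1.659 1.37
vertex 2.007 1.903 0.908
vertex 2.846 1.874 0.779
endloop
endfacet
facet normal 0.962 -0.173 0.211
outer loop
vertex 2.678 1.659 1.37
vertex 2.846 1.874 0.779
vertex 2.844 3.413 2.053
endloop
endfacet
facet normal 0.962 -0.174 0.212
outer loop
vertex 2.844 3.413 2.053
vertex 2.846 1.874 0.779
vertex 3.013 3.628 1.463
endloop
endfacet
facet normal 0.088 0.928 0.363
outer loop
vertex 2.844 3.413 2.053
vertex 3.013 3.628 1.463
vertex 2.173 3.657 1.592
endloop
endfacet
facet normal -0.088 -0.928 -0.361
outer loop
vertex 2.846 1.874 0.779
vertex 2.007 1.903 0.908
vertex 2.523 2.105 0.264
endloop
endfacet
facet normal 0.863 0.110 -0.492
outer loop
vertex 2.846 1.874 0.779
vertex 2.523 2.105 0.264
vertex 3.013 3.628 1.463
endloop
endfacet
facet normal 0.863 0.110 -0.492
outer loop
vertex 3.013 3.628 1.463
vertex 2.523 2.105 0.264
vertex 2.69 3.859 0.948
endloop
endfacet
facet normal 0.088 0.928 0.361
outer loop
vertex 3.013 3.628 1.463
vertex 2.69 3.859 0.948
vertex 2.173 3.657 1.592
endloop
endfacet

endsolid


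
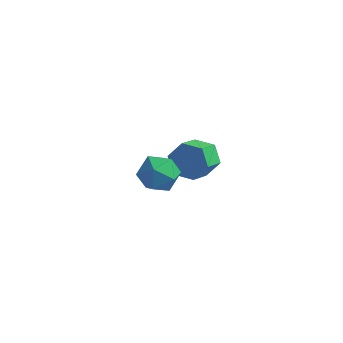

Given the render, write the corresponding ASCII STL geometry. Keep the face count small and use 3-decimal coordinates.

solid 
facet normal 0.066 0.831 -0.553
outer loop
vertex 0.073 5.095 -2.641
vertex -0.483 4.613 -3.431
vertex -1.005 5.165 -2.664
endloop
endfacet
facet normal 0.018 0.553 0.833
outer loop
vertex 0.073 5.095 -2.641
vertex -1.005 5.165 -2.664
vertex -0.041 3.65 -1.678
endloop
endfacet
facet normal 0.018 0.553 0.833
outer loop
vertex -0.041 3.65 -1.678
vertex -1.005 5.165 -2.664
vertex -1.119 3.72 -1.701
endloop
endfacet
facet normal -0.066 -0.830 0.553
outer loop
vertex -0.041 3.65 -1.678
vertex -1.119 3.72 -1.701
vertex -0.597 3.167 -2.469
endloop
endfacet
facet normal 0.065 0.830 -0.553
outer loop
vertex -1.005 5.165 -2.664
vertex -0.483 4.613 -3.431
vertex -1.561 4.682 -3.454
endloop
endfacet
facet normal -0.855 0.333 0.398
outer loop
vertex -1.005 5.165 -2.664
vertex -1.561 4.682 -3.454
vertex -1.119 3.72 -1.701
endloop
endfacet
facet normal -0.855 0.332 0.398
outer loop
vertex -1.119 3.72 -1.701
vertex -1.561 4.682 -3.454
vertex -1.674 3.237 -2.492
endloop
endfacet
facet normal -0.066 -0.830 0.553
outer loop
vertex -1.119 3.72 -1.701
vertex -1.674 3.237 -2.492
vertex -0.597 3.167 -2.469
endloop
endfacet
facet normal 0.065 0.831 -0.553
outer loop
vertex -1.561 4.682 -3.454
vertex -0.483 4.613 -3.431
vertex -1.039 4.13 -4.222
endloop
endfacet
facet normal -0.873 -0.221 -0.435
outer loop
vertex -1.561 4.682 -3.454
vertex -1.039 4.13 -4.222
vertex -1.674 3.237 -2.492
endloop
endfacet
facet normal -0.873 -0.221 -0.434
outer loop
vertex -1.674 3.237 -2.492
vertex -1.039 4.13 -4.222
vertex -1.153 2.685 -3.259
endloop
endfacet
facet normal -0.066 -0.831 0.553
outer loop
vertex -1.674 3.237 -2.492
vertex -1.153 2.685 -3.259
vertex -0.597 3.167 -2.469
endloop
endfacet
facet normal 0.066 0.830 -0.553
outer loop
vertex -1.039 4.13 -4.222
vertex -0.483 4.613 -3.431
vertex 0.039 4.06 -4.199
endloop
endfacet
facet normal -0.018 -0.553 -0.833
outer loop
vertex -1.039 4.13 -4.222
vertex 0.039 4.06 -4.199
vertex -1.153 2.685 -3.259
endloop
endfacet
facet normal -0.018 -0.553 -0.833
outer loop
vertex -1.153 2.685 -3.259
vertex 0.039 4.06 -4.199
vertex -0.075 2.615 -3.236
endloop
endfacet
facet normal -0.066 -0.831 0.553
outer loop
vertex -1.153 2.685 -3.259
vertex -0.075 2.615 -3.236
vertex -0.597 3.167 -2.469
endloop
endfacet
facet normal 0.066 0.830 -0.553
outer loop
vertex 0.039 4.06 -4.199
vertex -0.483 4.613 -3.431
vertex 0.594 4.543 -3.408
endloop
endfacet
facet normal 0.855 -0.332 -0.397
outer loop
vertex 0.039 4.06 -4.199
vertex 0.594 4.543 -3.408
vertex -0.075 2.615 -3.236
endloop
endfacet
facet normal 0.855 -0.332 -0.399
outer loop
vertex -0.075 2.615 -3.236
vertex 0.594 4.543 -3.408
vertex 0.481 3.098 -2.446
endloop
endfacet
facet normal -0.065 -0.830 0.553
outer loop
vertex -0.075 2.615 -3.236
vertex 0.481 3.098 -2.446
vertex -0.597 3.167 -2.469
endloop
endfacet
facet normal 0.066 0.831 -0.553
outer loop
vertex 0.594 4.543 -3.408
vertex -0.483 4.613 -3.431
vertex 0.073 5.095 -2.641
endloop
endfacet
facet normal 0.873 0.221 0.434
outer loop
vertex 0.594 4.543 -3.408
vertex 0.073 5.095 -2.641
vertex 0.481 3.098 -2.446
endloop
endfacet
facet normal 0.873 0.221 0.435
outer loop
vertex 0.481 3.098 -2.446
vertex 0.073 5.095 -2.641
vertex -0.041 3.65 -1.678
endloop
endfacet
facet normal -0.065 -0.831 0.553
outer loop
vertex 0.481 3.098 -2.446
vertex -0.041 3.65 -1.678
vertex -0.597 3.167 -2.469
endloop
endfacet
facet normal -0.674 0.691 0.262
outer loop
vertex -0.203 -0.678 1.5
vertex -1.016 -1.308 1.07
vertex -0.724 -1.428 2.139
endloop
endfacet
facet normal -0.121 0.691 0.712
outer loop
vertex -0.203 -0.678 1.5
vertex -0.724 -1.428 2.139
vertex 0.381 -1.307 2.21
endloop
endfacet
facet normal 0.472 0.816 0.335
outer loop
vertex -0.203 -0.678 1.5
vertex 0.381 -1.307 2.21
vertex 0.773 -1.113 1.185
endloop
endfacet
facet normal 0.285 0.892 -0.350
outer loop
vertex -0.203 -0.678 1.5
vertex 0.773 -1.113 1.185
vertex -0.09 -1.114 0.48
endloop
endfacet
facet normal -0.423 0.815 -0.395
outer loop
vertex -0.203 -0.678 1.5
vertex -0.09 -1.114 0.48
vertex -1.016 -1.308 1.07
endloop
endfacet
facet normal -0.068 0.040 0.997
outer loop
vertex 0.381 -1.307 2.21
vertex -0.724 -1.428 2.139
vertex -0.07 -2.326 2.22
endloop
endfacet
facet normal -0.963 0.038 0.267
outer loop
vertex -0.724 -1.428 2.139
vertex -1.016 -1.308 1.07
vertex -0.933 -2.327 1.515
endloop
endfacet
facet normal -0.557 0.239 -0.796
outer loop
vertex -1.016 -1.308 1.07
vertex -0.09 -1.114 0.48
vertex -0.541 -2.133 0.49
endloop
endfacet
facet normal 0.589 0.364 -0.722
outer loop
vertex -0.09 -1.114 0.48
vertex 0.773 -1.113 1.185
vertex 0.564 -2.012 0.561
endloop
endfacet
facet normal 0.890 0.241 0.386
outer loop
vertex 0.773 -1.113 1.185
vertex 0.381 -1.307 2.21
vertex 0.856 -2.132 1.63
endloop
endfacet
facet normal -0.285 -0.892 0.350
outer loop
vertex 0.043 -2.762 1.2
vertex -0.07 -2.326 2.22
vertex -0.933 -2.327 1.515
endloop
endfacet
facet normal -0.472 -0.816 -0.335
outer loop
vertex 0.043 -2.762 1.2
vertex -0.933 -2.327 1.515
vertex -0.541 -2.133 0.49
endloop
endfacet
facet normal 0.121 -0.691 -0.712
outer loop
vertex 0.043 -2.762 1.2
vertex -0.541 -2.133 0.49
vertex 0.564 -2.012 0.561
endloop
endfacet
facet normal 0.674 -0.691 -0.262
outer loop
vertex 0.043 -2.762 1.2
vertex 0.564 -2.012 0.561
vertex 0.856 -2.132 1.63
endloop
endfacet
facet normal 0.423 -0.815 0.395
outer loop
vertex 0.043 -2.762 1.2
vertex 0.856 -2.132 1.63
vertex -0.07 -2.326 2.22
endloop
endfacet
facet normal -0.589 -0.364 0.722
outer loop
vertex -0.933 -2.327 1.515
vertex -0.07 -2.326 2.22
vertex -0.724 -1.428 2.139
endloop
endfacet
facet normal -0.890 -0.241 -0.386
outer loop
vertex -0.541 -2.133 0.49
vertex -0.933 -2.327 1.515
vertex -1.016 -1.308 1.07
endloop
endfacet
facet normal 0.068 -0.040 -0.997
outer loop
vertex 0.564 -2.012 0.561
vertex -0.541 -2.133 0.49
vertex -0.09 -1.114 0.48
endloop
endfacet
facet normal 0.963 -0.038 -0.267
outer loop
vertex 0.856 -2.132 1.63
vertex 0.564 -2.012 0.561
vertex 0.773 -1.113 1.185
endloop
endfacet
facet normal 0.557 -0.239 0.796
outer loop
vertex -0.07 -2.326 2.22
vertex 0.856 -2.132 1.63
vertex 0.381 -1.307 2.21
endloop
endfacet

endsolid


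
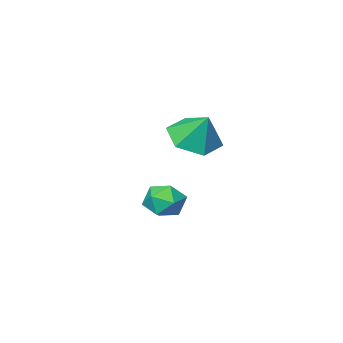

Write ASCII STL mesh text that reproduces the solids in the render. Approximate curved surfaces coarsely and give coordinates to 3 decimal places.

solid 
facet normal 0.006 -0.571 -0.821
outer loop
vertex -1.675 2.487 1.754
vertex -2.567 2.241 1.919
vertex -2.377 2.998 1.394
endloop
endfacet
facet normal 0.550 0.829 0.103
outer loop
vertex -1.675 2.487 1.754
vertex -2.377 2.998 1.394
vertex -2.573 2.939 2.921
endloop
endfacet
facet normal 0.005 -0.571 -0.821
outer loop
vertex -2.377 2.998 1.394
vertex -2.567 2.241 1.919
vertex -3.27 2.752 1.56
endloop
endfacet
facet normal -0.265 0.964 0.003
outer loop
vertex -2.377 2.998 1.394
vertex -3.27 2.752 1.56
vertex -2.573 2.939 2.921
endloop
endfacet
facet normal 0.004 -0.571 -0.821
outer loop
vertex -3.27 2.752 1.56
vertex -2.567 2.241 1.919
vertex -3.459 1.996 2.085
endloop
endfacet
facet normal -0.818 0.452 0.357
outer loop
vertex -3.27 2.752 1.56
vertex -3.459 1.996 2.085
vertex -2.573 2.939 2.921
endloop
endfacet
facet normal 0.004 -0.572 -0.820
outer loop
vertex -3.459 1.996 2.085
vertex -2.567 2.241 1.919
vertex -2.756 1.485 2.445
endloop
endfacet
facet normal -0.556 -0.195 0.808
outer loop
vertex -3.459 1.996 2.085
vertex -2.756 1.485 2.445
vertex -2.573 2.939 2.921
endloop
endfacet
facet normal 0.005 -0.572 -0.820
outer loop
vertex -2.756 1.485 2.445
vertex -2.567 2.241 1.919
vertex -1.864 1.731 2.279
endloop
endfacet
facet normal 0.260 -0.330 0.908
outer loop
vertex -2.756 1.485 2.445
vertex -1.864 1.731 2.279
vertex -2.573 2.939 2.921
endloop
endfacet
facet normal 0.006 -0.571 -0.821
outer loop
vertex -1.864 1.731 2.279
vertex -2.567 2.241 1.919
vertex -1.675 2.487 1.754
endloop
endfacet
facet normal 0.812 0.182 0.554
outer loop
vertex -1.864 1.731 2.279
vertex -1.675 2.487 1.754
vertex -2.573 2.939 2.921
endloop
endfacet
facet normal -0.693 0.149 0.706
outer loop
vertex -3.505 0.529 -1.427
vertex -3.452 -0.218 -1.217
vertex -2.995 0.314 -0.881
endloop
endfacet
facet normal -0.316 0.745 0.588
outer loop
vertex -3.505 0.529 -1.427
vertex -2.995 0.314 -0.881
vertex -2.787 0.831 -1.424
endloop
endfacet
facet normal -0.385 0.917 -0.101
outer loop
vertex -3.505 0.529 -1.427
vertex -2.787 0.831 -1.424
vertex -3.117 0.618 -2.096
endloop
endfacet
facet normal -0.805 0.430 -0.410
outer loop
vertex -3.505 0.529 -1.427
vertex -3.117 0.618 -2.096
vertex -3.528 -0.03 -1.968
endloop
endfacet
facet normal -0.995 -0.045 0.089
outer loop
vertex -3.505 0.529 -1.427
vertex -3.528 -0.03 -1.968
vertex -3.452 -0.218 -1.217
endloop
endfacet
facet normal 0.372 0.597 0.711
outer loop
vertex -2.787 0.831 -1.424
vertex -2.995 0.314 -0.881
vertex -2.292 0.27 -1.212
endloop
endfacet
facet normal -0.238 -0.364 0.900
outer loop
vertex -2.995 0.314 -0.881
vertex -3.452 -0.218 -1.217
vertex -2.703 -0.378 -1.084
endloop
endfacet
facet normal -0.728 -0.679 -0.096
outer loop
vertex -3.452 -0.218 -1.217
vertex -3.528 -0.03 -1.968
vertex -3.033 -0.591 -1.756
endloop
endfacet
facet normal -0.420 0.088 -0.903
outer loop
vertex -3.528 -0.03 -1.968
vertex -3.117 0.618 -2.096
vertex -2.825 -0.074 -2.299
endloop
endfacet
facet normal 0.259 0.877 -0.405
outer loop
vertex -3.117 0.618 -2.096
vertex -2.787 0.831 -1.424
vertex -2.368 0.458 -1.963
endloop
endfacet
facet normal 0.805 -0.430 0.410
outer loop
vertex -2.315 -0.289 -1.753
vertex -2.292 0.27 -1.212
vertex -2.703 -0.378 -1.084
endloop
endfacet
facet normal 0.385 -0.917 0.101
outer loop
vertex -2.315 -0.289 -1.753
vertex -2.703 -0.378 -1.084
vertex -3.033 -0.591 -1.756
endloop
endfacet
facet normal 0.316 -0.745 -0.588
outer loop
vertex -2.315 -0.289 -1.753
vertex -3.033 -0.591 -1.756
vertex -2.825 -0.074 -2.299
endloop
endfacet
facet normal 0.693 -0.149 -0.706
outer loop
vertex -2.315 -0.289 -1.753
vertex -2.825 -0.074 -2.299
vertex -2.368 0.458 -1.963
endloop
endfacet
facet normal 0.995 0.045 -0.089
outer loop
vertex -2.315 -0.289 -1.753
vertex -2.368 0.458 -1.963
vertex -2.292 0.27 -1.212
endloop
endfacet
facet normal 0.420 -0.088 0.903
outer loop
vertex -2.703 -0.378 -1.084
vertex -2.292 0.27 -1.212
vertex -2.995 0.314 -0.881
endloop
endfacet
facet normal -0.259 -0.877 0.405
outer loop
vertex -3.033 -0.591 -1.756
vertex -2.703 -0.378 -1.084
vertex -3.452 -0.218 -1.217
endloop
endfacet
facet normal -0.372 -0.597 -0.711
outer loop
vertex -2.825 -0.074 -2.299
vertex -3.033 -0.591 -1.756
vertex -3.528 -0.03 -1.968
endloop
endfacet
facet normal 0.238 0.364 -0.900
outer loop
vertex -2.368 0.458 -1.963
vertex -2.825 -0.074 -2.299
vertex -3.117 0.618 -2.096
endloop
endfacet
facet normal 0.728 0.679 0.096
outer loop
vertex -2.292 0.27 -1.212
vertex -2.368 0.458 -1.963
vertex -2.787 0.831 -1.424
endloop
endfacet

endsolid
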